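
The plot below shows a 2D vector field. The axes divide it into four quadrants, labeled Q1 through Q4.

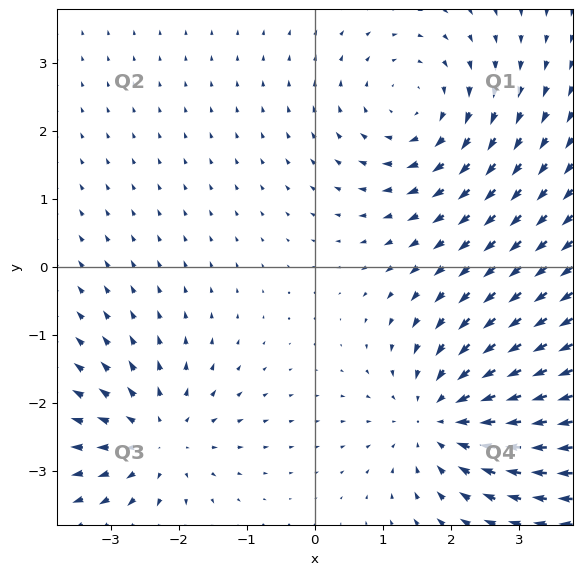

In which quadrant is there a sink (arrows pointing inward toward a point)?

The sink sits at approximately (1.9, -2.2), which lies in quadrant Q4. The divergence there is about -4, negative as expected for a sink.

Q4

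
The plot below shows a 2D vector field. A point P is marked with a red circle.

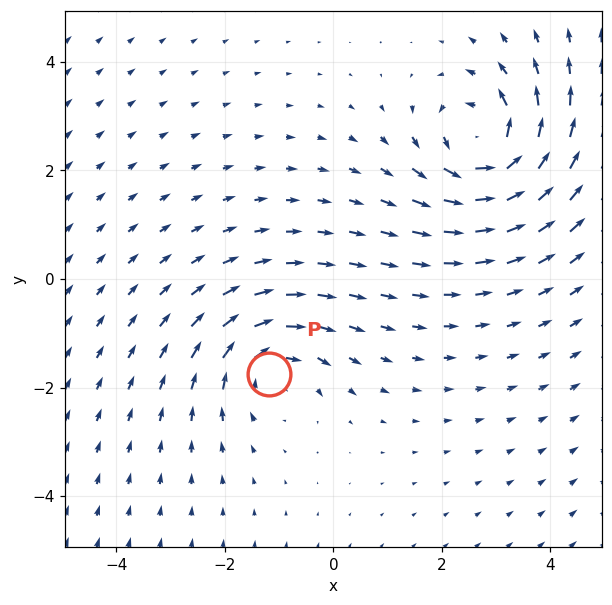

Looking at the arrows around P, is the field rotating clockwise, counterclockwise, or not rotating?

Near P at (-1.2, -1.7) the arrows circulate clockwise. The curl (z-component) there is about -3; negative curl means clockwise rotation.

clockwise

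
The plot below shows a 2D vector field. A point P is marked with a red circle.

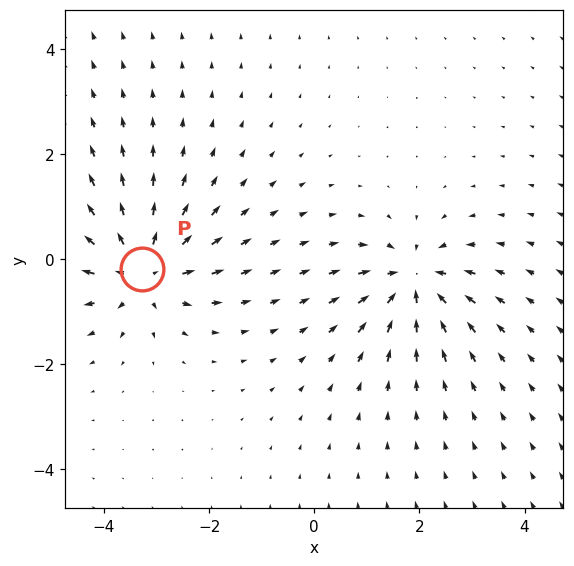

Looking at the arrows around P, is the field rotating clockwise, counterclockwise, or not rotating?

not rotating

Near P at (-3.3, -0.2) the arrows show no circulation. The curl there is ≈0.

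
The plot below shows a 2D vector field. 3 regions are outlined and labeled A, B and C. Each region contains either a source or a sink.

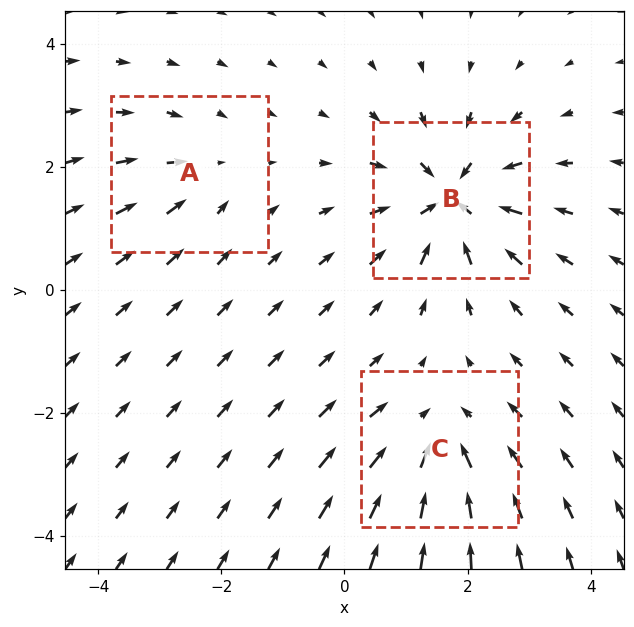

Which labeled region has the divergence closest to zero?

Divergence at each region's feature centre — A: about -2, B: about -6, C: about -4. Region A is closest to zero.

A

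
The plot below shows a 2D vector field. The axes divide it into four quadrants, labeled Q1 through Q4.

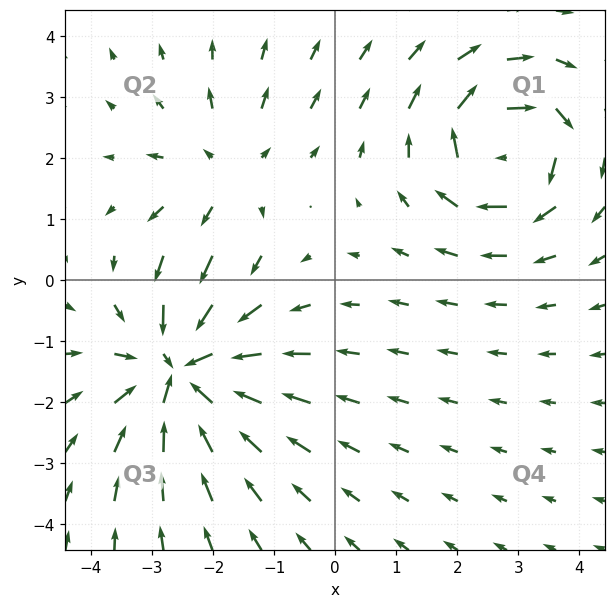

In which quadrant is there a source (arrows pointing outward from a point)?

Q2

The source sits at approximately (-1.8, 1.7), which lies in quadrant Q2. The divergence there is about +2, positive as expected for a source.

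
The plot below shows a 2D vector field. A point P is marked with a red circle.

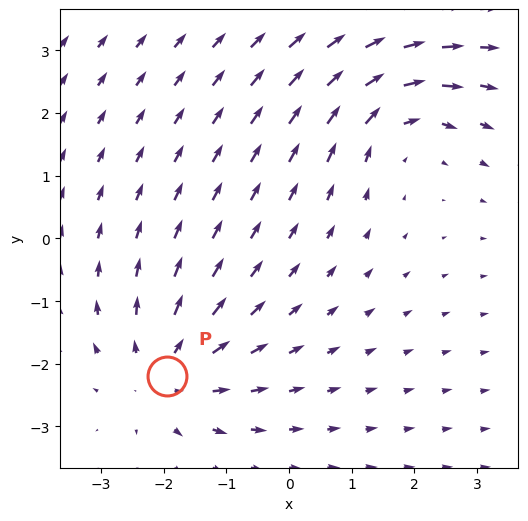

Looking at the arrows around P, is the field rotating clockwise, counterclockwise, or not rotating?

Near P at (-2.0, -2.2) the arrows show no circulation. The curl there is ≈0.

not rotating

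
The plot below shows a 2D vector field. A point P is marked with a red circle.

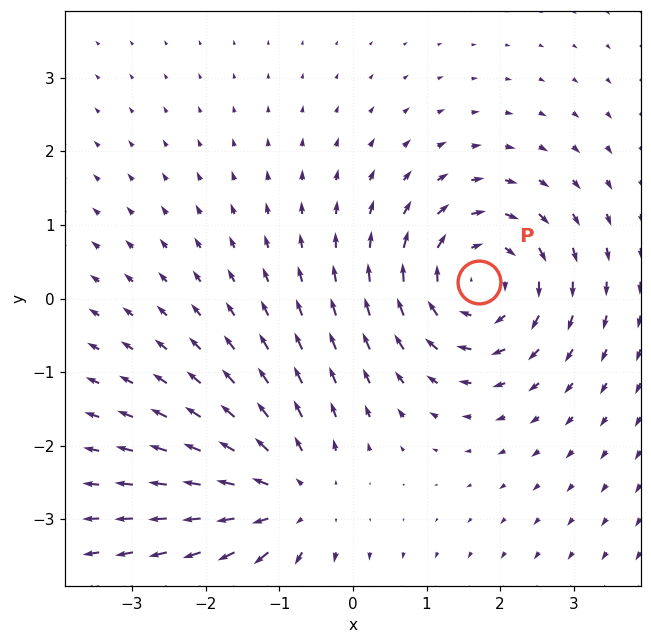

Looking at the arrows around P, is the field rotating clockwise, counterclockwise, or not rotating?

Near P at (1.7, 0.2) the arrows circulate clockwise. The curl (z-component) there is about -4; negative curl means clockwise rotation.

clockwise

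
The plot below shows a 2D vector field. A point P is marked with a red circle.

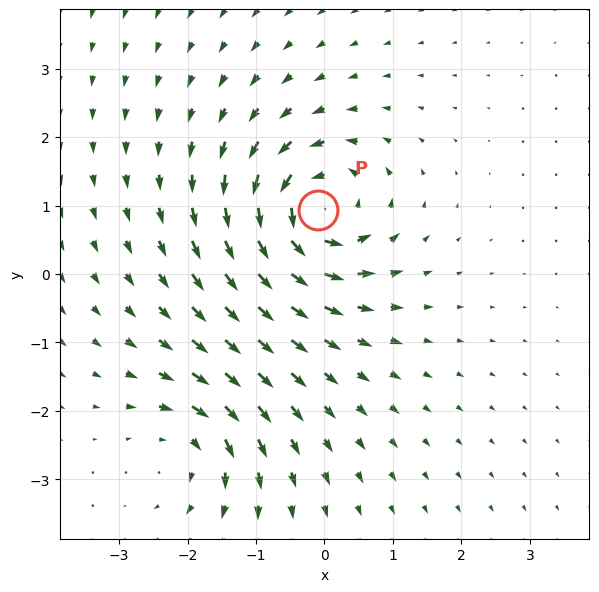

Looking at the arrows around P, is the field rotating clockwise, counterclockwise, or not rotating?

Near P at (-0.1, 0.9) the arrows circulate counterclockwise. The curl (z-component) there is about +7; positive curl means counterclockwise rotation.

counterclockwise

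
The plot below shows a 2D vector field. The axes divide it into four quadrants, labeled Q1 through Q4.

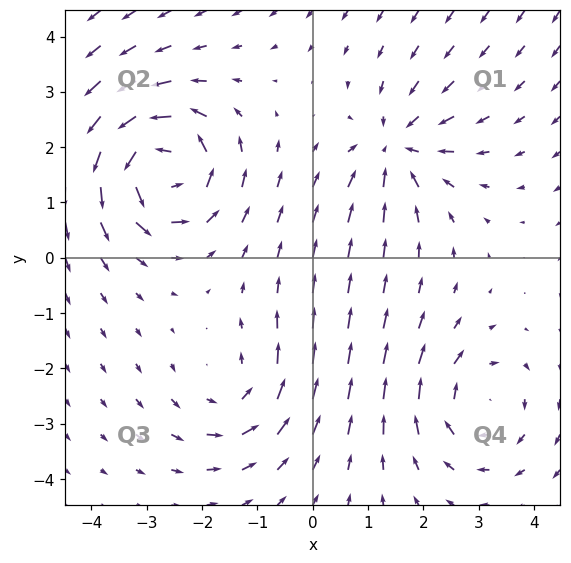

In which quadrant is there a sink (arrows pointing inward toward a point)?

Q1

The sink sits at approximately (1.5, 2.0), which lies in quadrant Q1. The divergence there is about -3, negative as expected for a sink.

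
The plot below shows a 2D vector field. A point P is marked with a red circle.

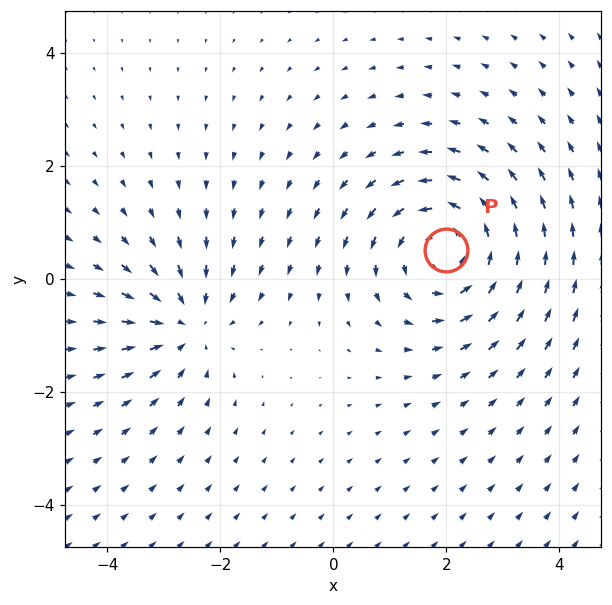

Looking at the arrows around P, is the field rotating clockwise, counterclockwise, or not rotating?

counterclockwise

Near P at (2.0, 0.5) the arrows circulate counterclockwise. The curl (z-component) there is about +4; positive curl means counterclockwise rotation.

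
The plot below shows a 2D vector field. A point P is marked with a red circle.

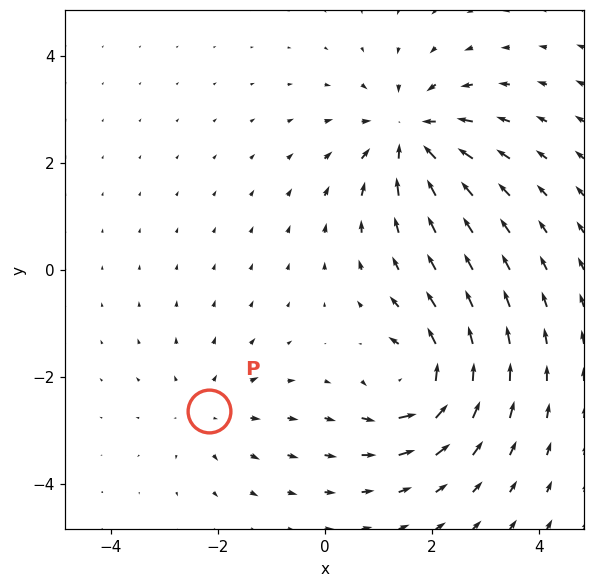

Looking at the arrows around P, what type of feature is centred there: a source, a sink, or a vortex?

source

At P (-2.2, -2.6) the arrows spread outward. Divergence about +2, curl ≈0 — positive divergence with near-zero curl is a source.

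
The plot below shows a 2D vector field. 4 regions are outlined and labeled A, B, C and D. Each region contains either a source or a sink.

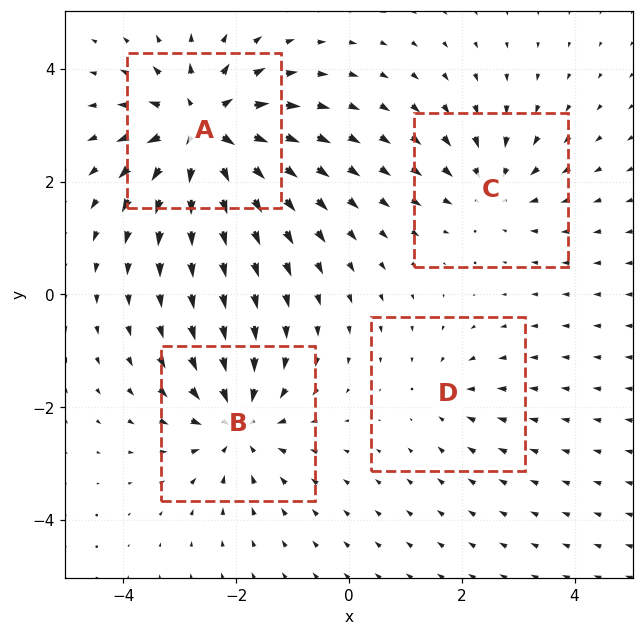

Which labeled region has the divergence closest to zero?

D

Divergence at each region's feature centre — A: about +8, B: about -5, C: about -4, D: about -2. Region D is closest to zero.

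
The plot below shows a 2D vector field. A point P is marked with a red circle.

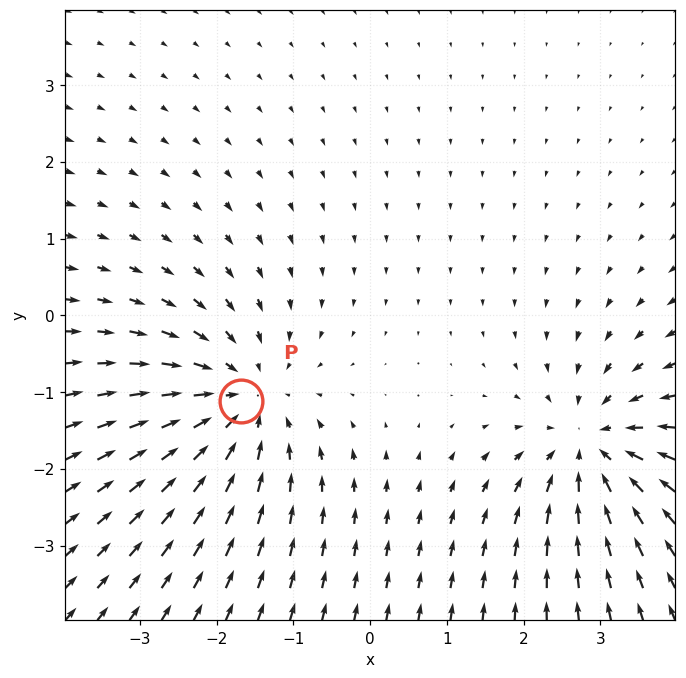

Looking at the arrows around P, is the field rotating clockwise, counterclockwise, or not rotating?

not rotating

Near P at (-1.7, -1.1) the arrows show no circulation. The curl there is ≈0.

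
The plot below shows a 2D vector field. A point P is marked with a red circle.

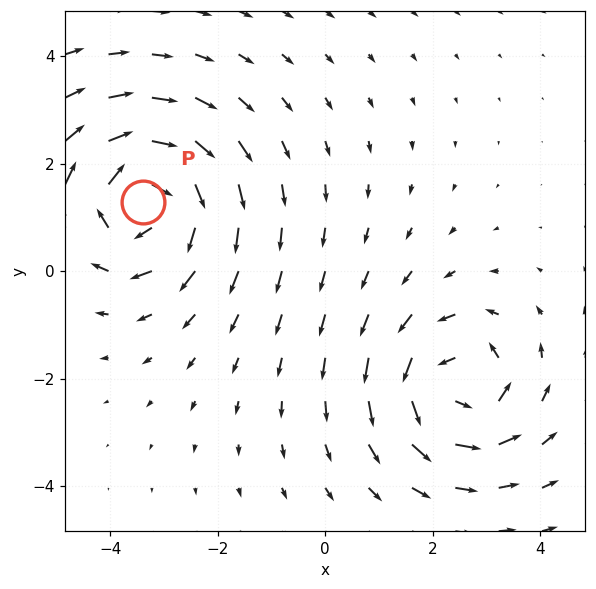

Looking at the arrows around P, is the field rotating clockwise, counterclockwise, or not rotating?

clockwise

Near P at (-3.4, 1.3) the arrows circulate clockwise. The curl (z-component) there is about -4; negative curl means clockwise rotation.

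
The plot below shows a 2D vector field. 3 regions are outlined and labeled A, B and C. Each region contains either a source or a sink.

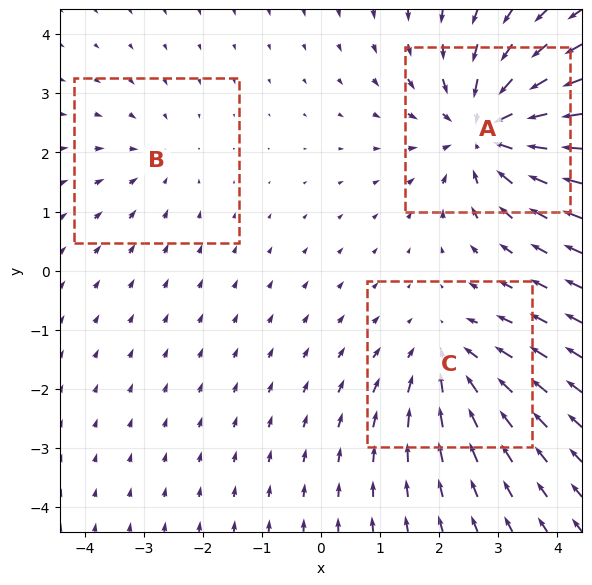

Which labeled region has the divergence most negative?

Divergence at each region's feature centre — A: about -4, B: about -2, C: about -3. Region A is most negative.

A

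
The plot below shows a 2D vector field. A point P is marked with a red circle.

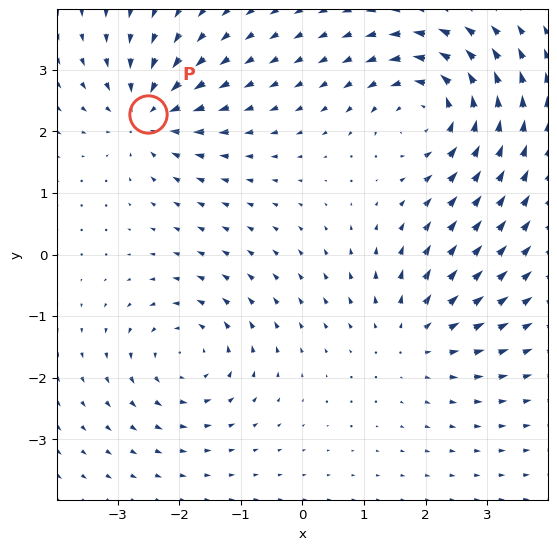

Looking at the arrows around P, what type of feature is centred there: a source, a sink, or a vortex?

At P (-2.5, 2.3) the arrows converge inward. Divergence about -5, curl ≈0 — negative divergence with near-zero curl is a sink.

sink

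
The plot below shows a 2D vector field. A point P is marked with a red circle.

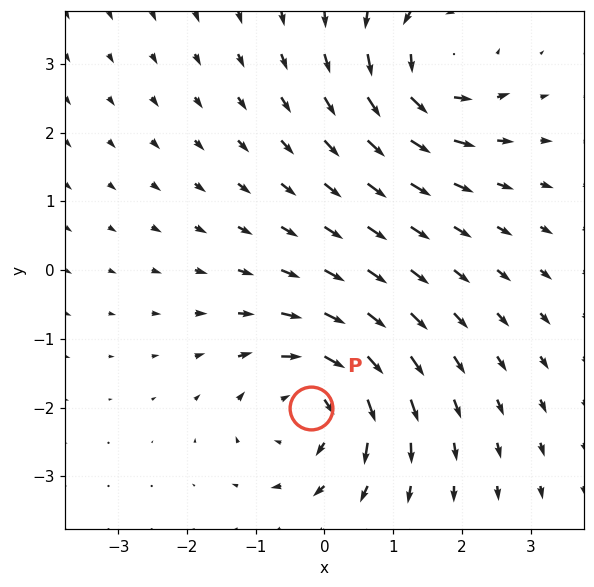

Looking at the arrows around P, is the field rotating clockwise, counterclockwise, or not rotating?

Near P at (-0.2, -2.0) the arrows circulate clockwise. The curl (z-component) there is about -5; negative curl means clockwise rotation.

clockwise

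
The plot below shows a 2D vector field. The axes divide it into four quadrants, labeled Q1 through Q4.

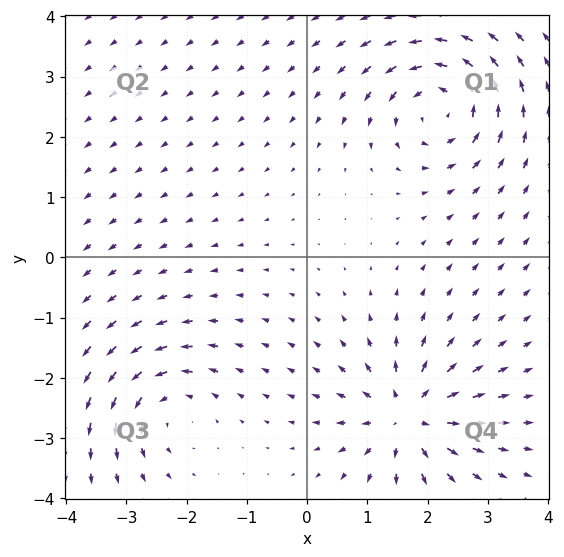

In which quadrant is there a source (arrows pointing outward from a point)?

The source sits at approximately (1.7, -2.6), which lies in quadrant Q4. The divergence there is about +7, positive as expected for a source.

Q4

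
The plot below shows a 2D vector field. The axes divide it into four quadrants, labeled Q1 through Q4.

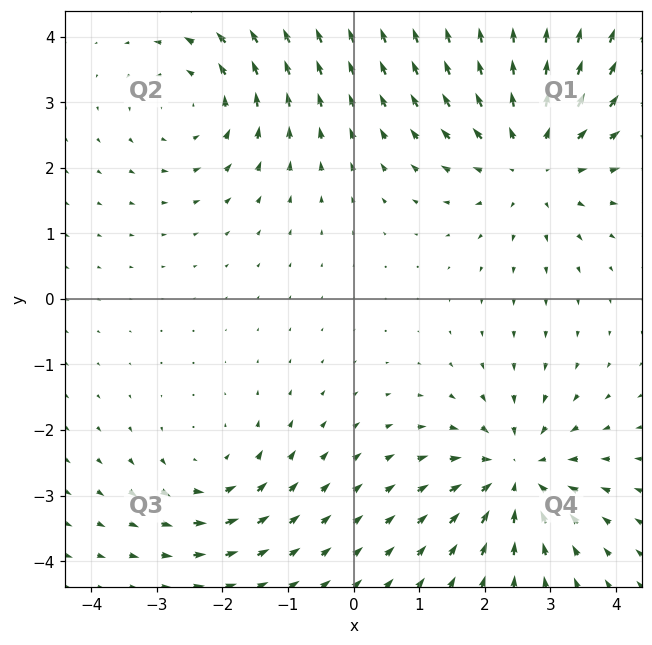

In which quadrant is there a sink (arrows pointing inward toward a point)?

The sink sits at approximately (2.5, -2.7), which lies in quadrant Q4. The divergence there is about -4, negative as expected for a sink.

Q4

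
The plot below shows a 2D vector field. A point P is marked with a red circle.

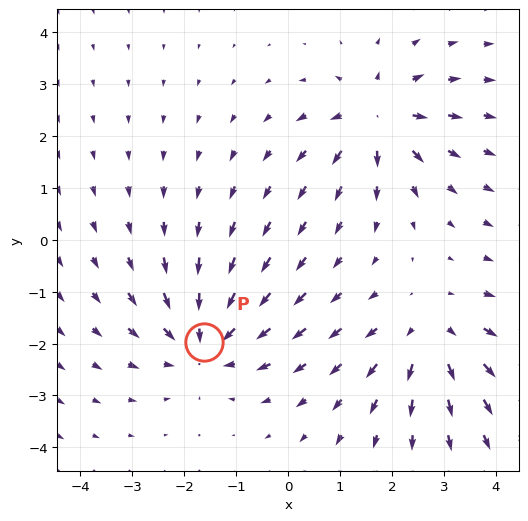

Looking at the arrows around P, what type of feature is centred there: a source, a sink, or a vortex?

At P (-1.6, -2.0) the arrows converge inward. Divergence about -4, curl ≈0 — negative divergence with near-zero curl is a sink.

sink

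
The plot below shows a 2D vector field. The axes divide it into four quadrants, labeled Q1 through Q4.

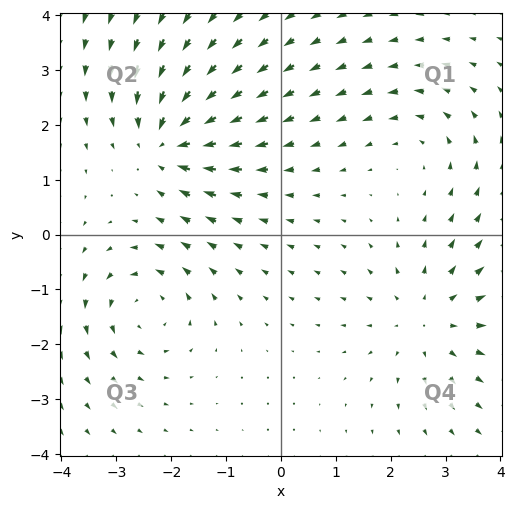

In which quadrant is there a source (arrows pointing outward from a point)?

Q4

The source sits at approximately (2.7, -1.5), which lies in quadrant Q4. The divergence there is about +3, positive as expected for a source.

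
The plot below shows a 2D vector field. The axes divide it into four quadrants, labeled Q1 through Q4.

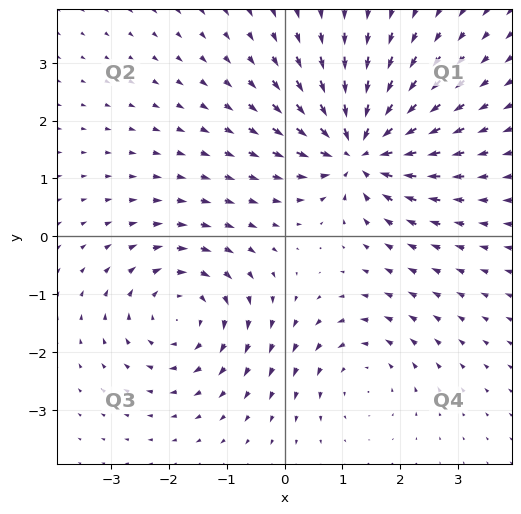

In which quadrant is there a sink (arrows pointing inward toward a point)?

The sink sits at approximately (1.3, 1.5), which lies in quadrant Q1. The divergence there is about -6, negative as expected for a sink.

Q1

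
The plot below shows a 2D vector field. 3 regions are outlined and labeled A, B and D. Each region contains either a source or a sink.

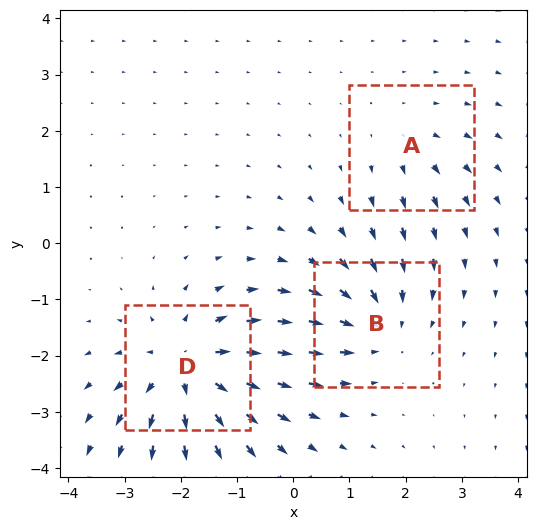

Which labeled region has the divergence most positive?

Divergence at each region's feature centre — A: about +2, B: about -4, D: about +5. Region D is most positive.

D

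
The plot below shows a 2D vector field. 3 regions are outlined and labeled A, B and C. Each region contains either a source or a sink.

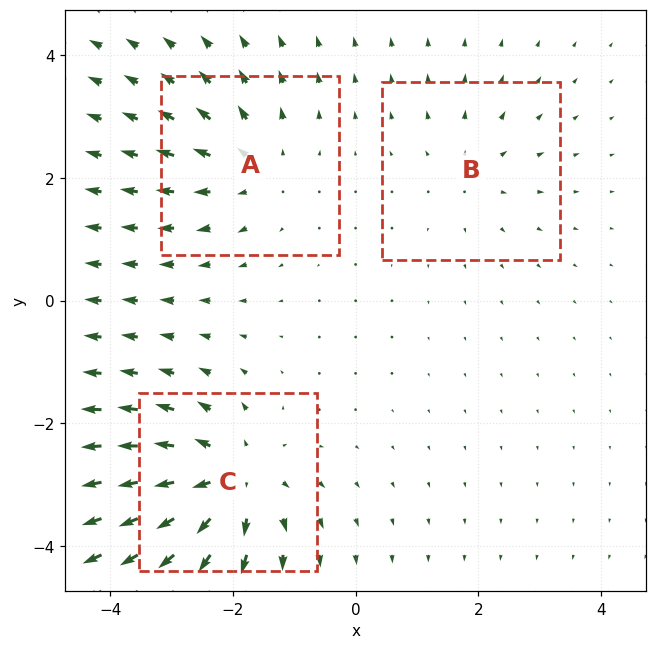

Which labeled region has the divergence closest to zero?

Divergence at each region's feature centre — A: about +3, B: about +2, C: about +5. Region B is closest to zero.

B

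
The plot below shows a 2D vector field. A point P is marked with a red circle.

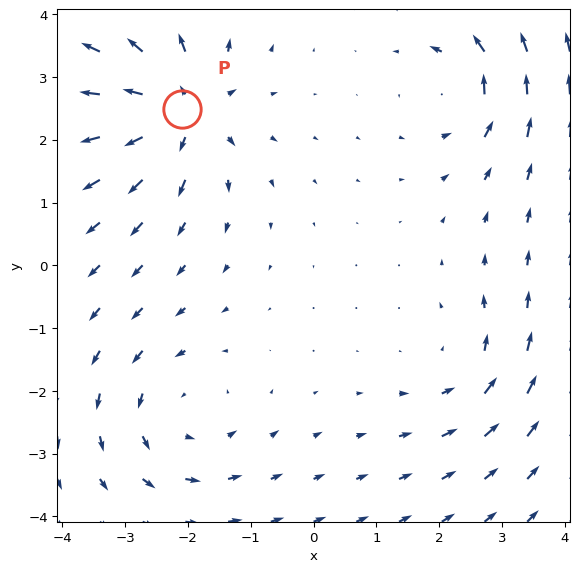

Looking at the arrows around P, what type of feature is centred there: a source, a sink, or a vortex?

At P (-2.1, 2.5) the arrows spread outward. Divergence about +7, curl ≈0 — positive divergence with near-zero curl is a source.

source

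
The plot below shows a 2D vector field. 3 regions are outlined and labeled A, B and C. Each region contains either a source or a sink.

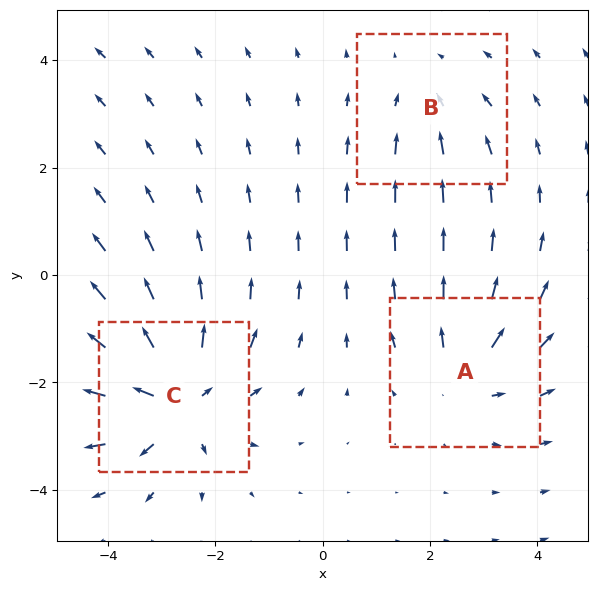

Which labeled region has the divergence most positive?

C

Divergence at each region's feature centre — A: about +3, B: about -2, C: about +5. Region C is most positive.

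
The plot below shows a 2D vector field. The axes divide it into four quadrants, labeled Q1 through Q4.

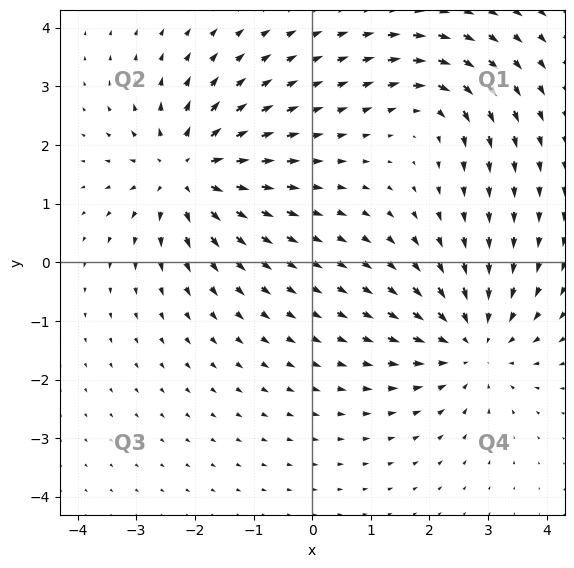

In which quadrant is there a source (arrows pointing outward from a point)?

The source sits at approximately (-2.1, 1.5), which lies in quadrant Q2. The divergence there is about +5, positive as expected for a source.

Q2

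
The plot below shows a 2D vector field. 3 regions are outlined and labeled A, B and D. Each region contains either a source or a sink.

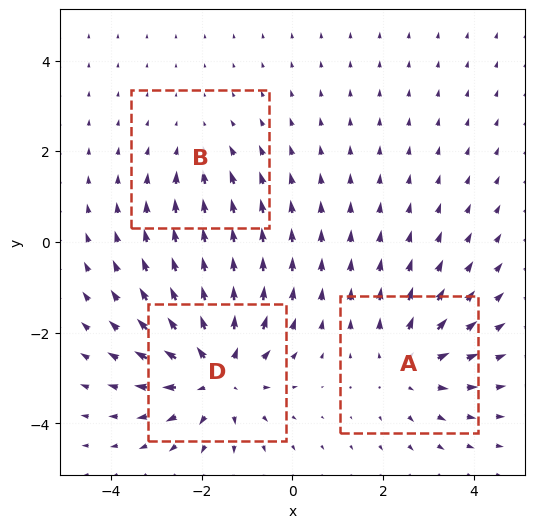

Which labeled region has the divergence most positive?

Divergence at each region's feature centre — A: about +3, B: about -2, D: about +4. Region D is most positive.

D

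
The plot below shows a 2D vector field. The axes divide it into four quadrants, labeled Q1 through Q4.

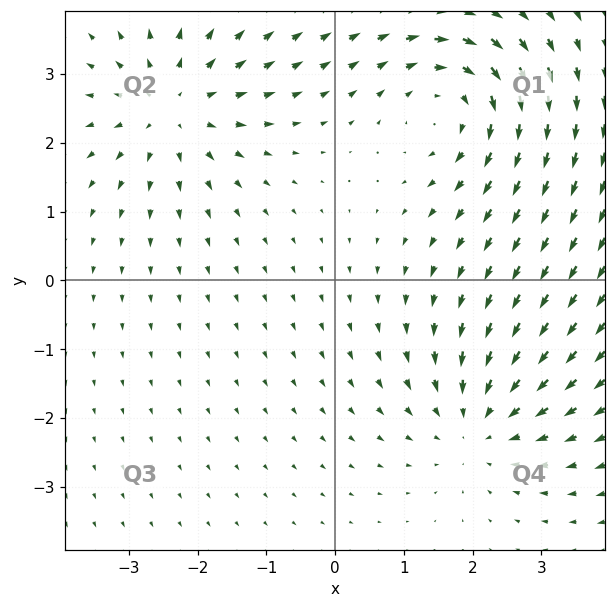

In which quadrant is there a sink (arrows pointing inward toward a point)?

The sink sits at approximately (2.1, -2.1), which lies in quadrant Q4. The divergence there is about -3, negative as expected for a sink.

Q4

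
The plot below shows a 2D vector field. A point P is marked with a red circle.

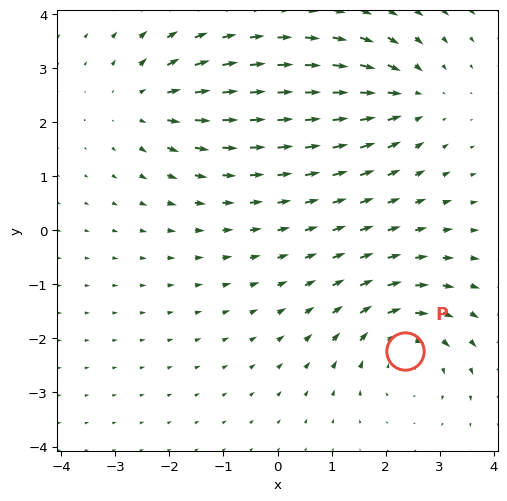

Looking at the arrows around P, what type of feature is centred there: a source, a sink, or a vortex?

At P (2.4, -2.2) the arrows circulate clockwise. Divergence ≈0, curl about -5 — near-zero divergence with nonzero curl is a vortex.

vortex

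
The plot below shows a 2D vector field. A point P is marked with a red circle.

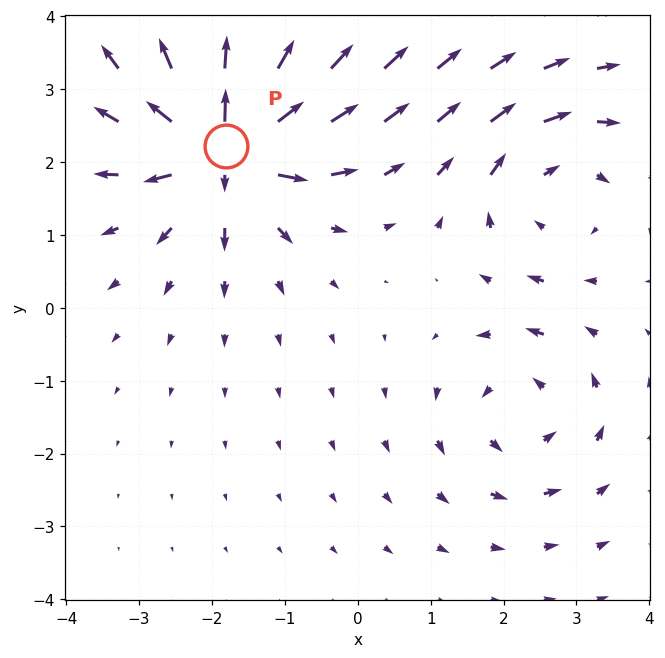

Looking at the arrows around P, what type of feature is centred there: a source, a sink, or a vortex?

At P (-1.8, 2.2) the arrows spread outward. Divergence about +7, curl ≈0 — positive divergence with near-zero curl is a source.

source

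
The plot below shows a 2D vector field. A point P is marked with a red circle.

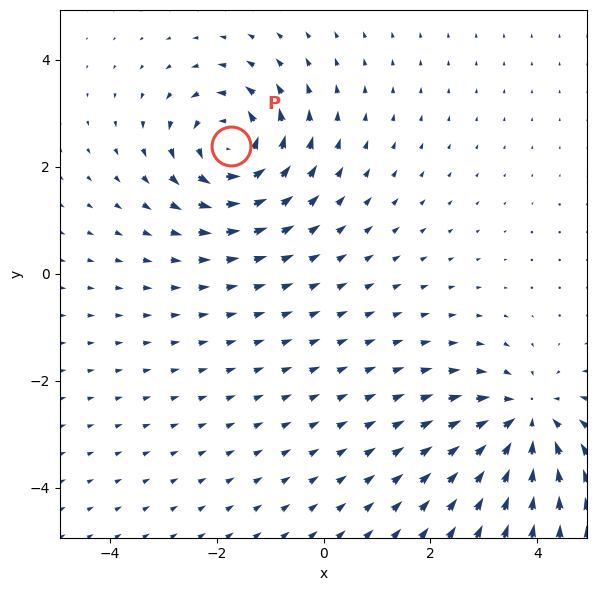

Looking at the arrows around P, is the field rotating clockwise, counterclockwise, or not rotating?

counterclockwise

Near P at (-1.7, 2.4) the arrows circulate counterclockwise. The curl (z-component) there is about +5; positive curl means counterclockwise rotation.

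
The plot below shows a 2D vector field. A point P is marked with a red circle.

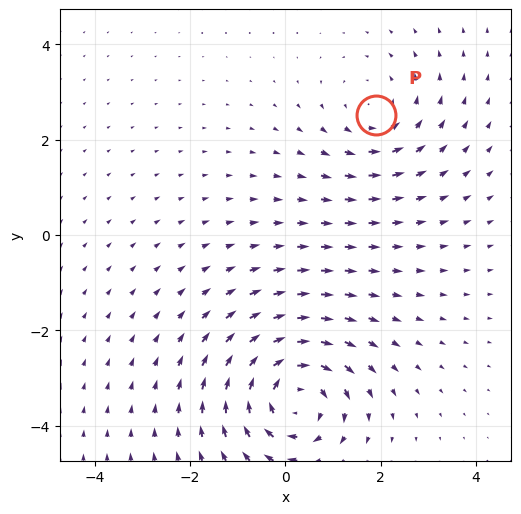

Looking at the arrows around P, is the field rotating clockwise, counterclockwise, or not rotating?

Near P at (1.9, 2.5) the arrows circulate counterclockwise. The curl (z-component) there is about +2; positive curl means counterclockwise rotation.

counterclockwise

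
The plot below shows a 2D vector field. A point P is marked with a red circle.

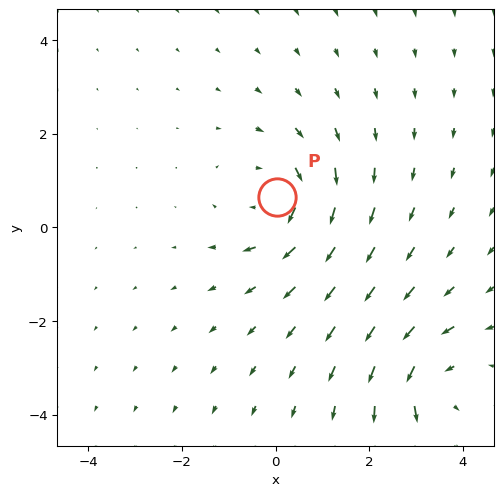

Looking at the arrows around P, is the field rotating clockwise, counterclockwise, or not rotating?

clockwise

Near P at (0.0, 0.7) the arrows circulate clockwise. The curl (z-component) there is about -4; negative curl means clockwise rotation.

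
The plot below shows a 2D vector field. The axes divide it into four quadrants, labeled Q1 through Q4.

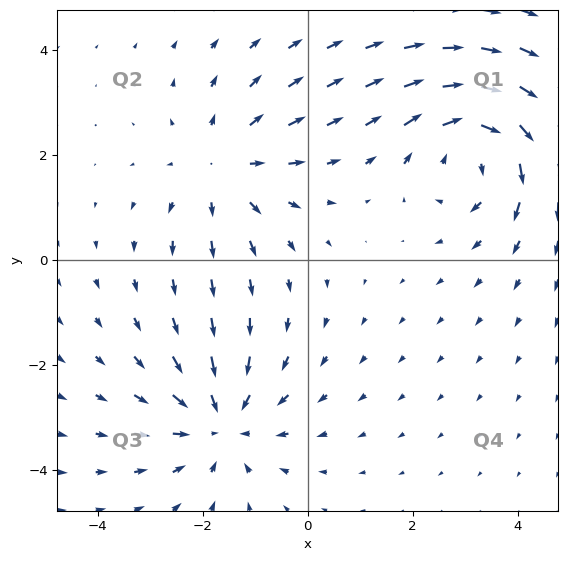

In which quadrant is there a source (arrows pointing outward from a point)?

Q2

The source sits at approximately (-1.6, 1.8), which lies in quadrant Q2. The divergence there is about +3, positive as expected for a source.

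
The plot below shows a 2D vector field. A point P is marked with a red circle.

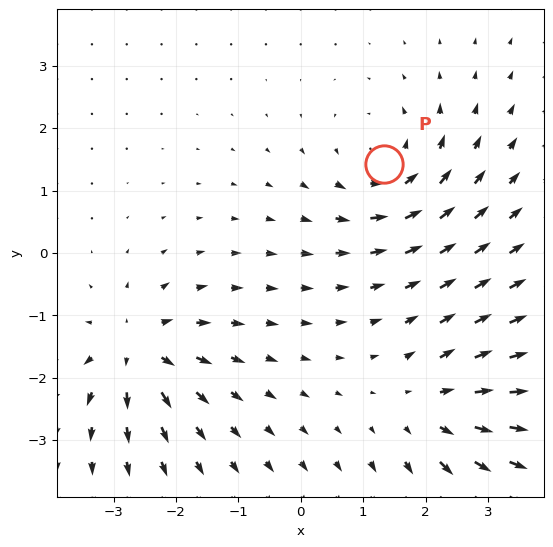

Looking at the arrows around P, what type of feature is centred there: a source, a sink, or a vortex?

At P (1.3, 1.4) the arrows circulate counterclockwise. Divergence ≈0, curl about +4 — near-zero divergence with nonzero curl is a vortex.

vortex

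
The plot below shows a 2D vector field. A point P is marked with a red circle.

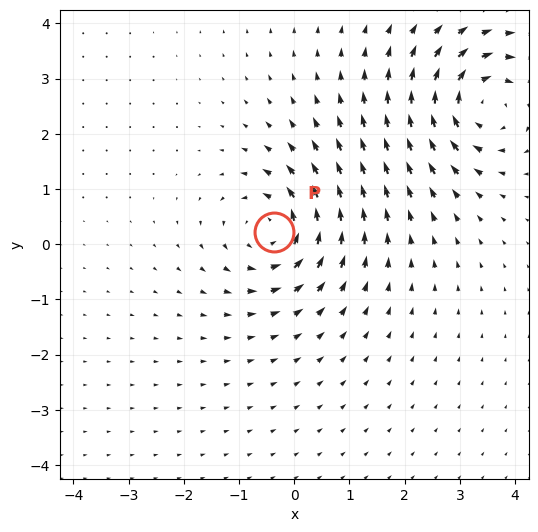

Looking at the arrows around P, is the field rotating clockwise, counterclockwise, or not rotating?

counterclockwise

Near P at (-0.4, 0.2) the arrows circulate counterclockwise. The curl (z-component) there is about +6; positive curl means counterclockwise rotation.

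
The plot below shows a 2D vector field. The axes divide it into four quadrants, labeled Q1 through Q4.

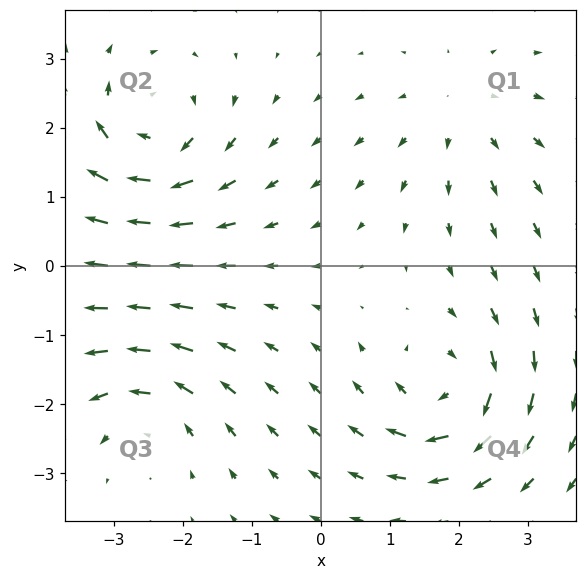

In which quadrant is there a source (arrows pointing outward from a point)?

The source sits at approximately (2.1, 2.2), which lies in quadrant Q1. The divergence there is about +2, positive as expected for a source.

Q1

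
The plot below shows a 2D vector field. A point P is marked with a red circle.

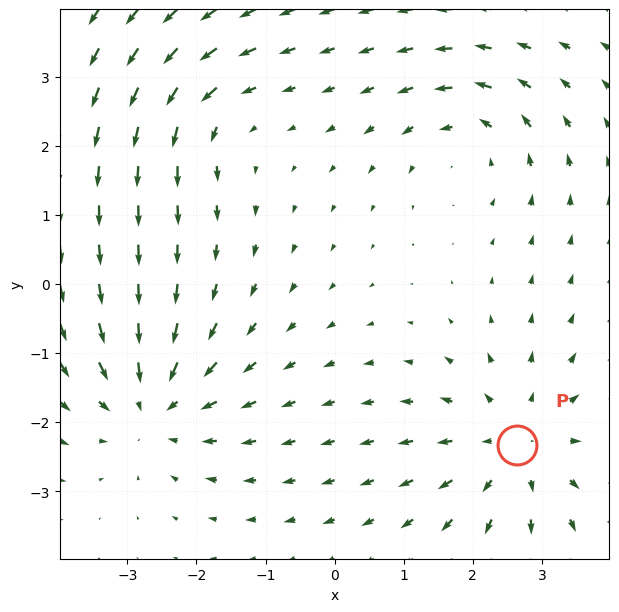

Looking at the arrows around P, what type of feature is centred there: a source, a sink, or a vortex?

At P (2.6, -2.3) the arrows spread outward. Divergence about +4, curl ≈0 — positive divergence with near-zero curl is a source.

source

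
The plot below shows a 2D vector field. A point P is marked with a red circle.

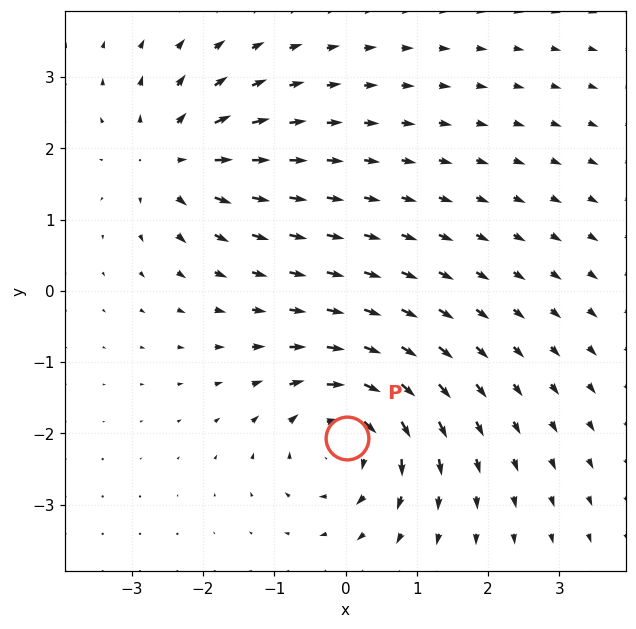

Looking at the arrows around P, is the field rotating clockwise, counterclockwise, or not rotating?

clockwise

Near P at (0.0, -2.1) the arrows circulate clockwise. The curl (z-component) there is about -6; negative curl means clockwise rotation.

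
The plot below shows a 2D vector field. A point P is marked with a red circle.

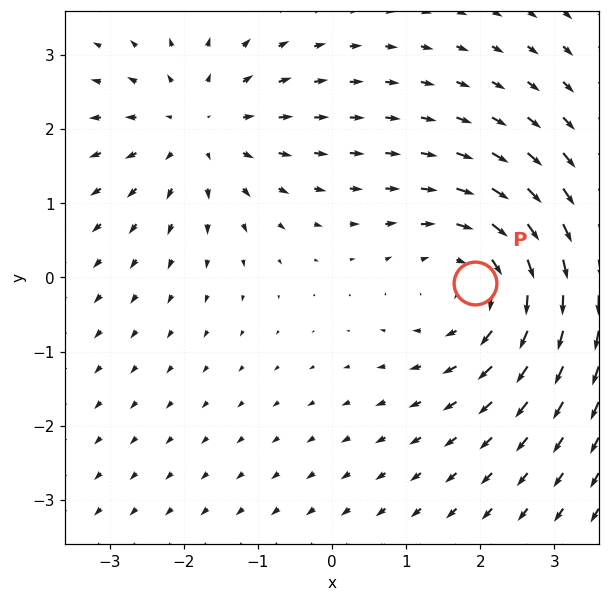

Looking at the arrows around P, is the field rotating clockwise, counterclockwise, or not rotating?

clockwise

Near P at (1.9, -0.1) the arrows circulate clockwise. The curl (z-component) there is about -4; negative curl means clockwise rotation.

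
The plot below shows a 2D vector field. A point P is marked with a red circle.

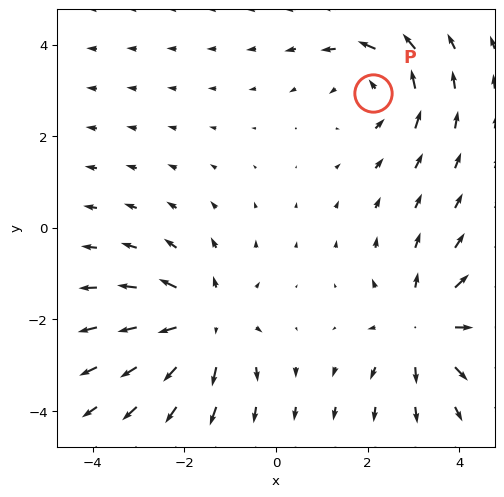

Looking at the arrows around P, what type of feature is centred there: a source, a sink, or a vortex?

vortex

At P (2.1, 2.9) the arrows circulate counterclockwise. Divergence ≈0, curl about +4 — near-zero divergence with nonzero curl is a vortex.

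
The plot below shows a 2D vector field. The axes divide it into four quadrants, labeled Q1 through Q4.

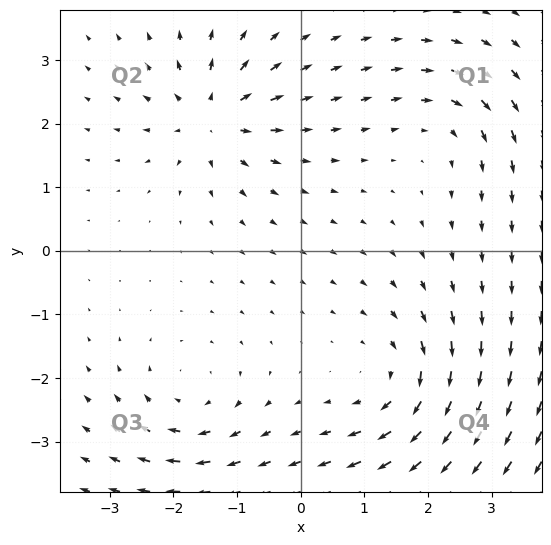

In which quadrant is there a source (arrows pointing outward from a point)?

The source sits at approximately (-1.4, 2.1), which lies in quadrant Q2. The divergence there is about +6, positive as expected for a source.

Q2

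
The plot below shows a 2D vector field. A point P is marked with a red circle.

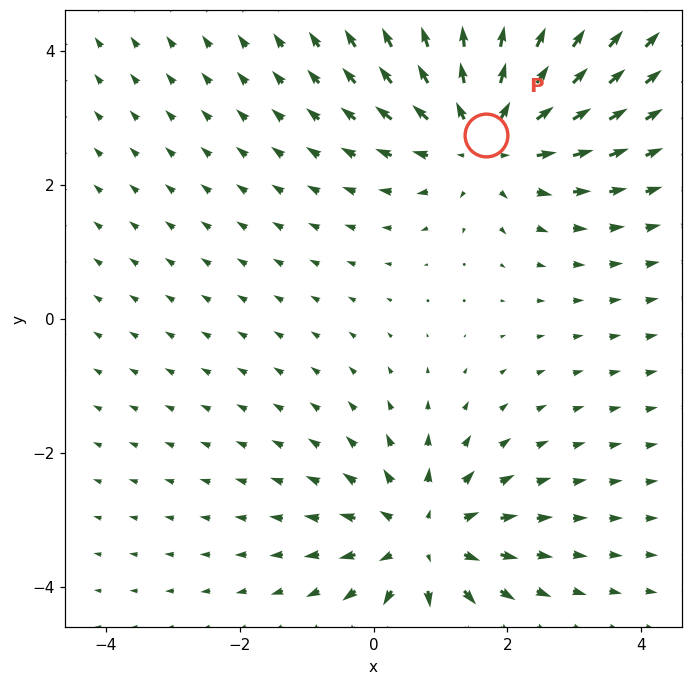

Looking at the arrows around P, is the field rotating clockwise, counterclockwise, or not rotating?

Near P at (1.7, 2.8) the arrows show no circulation. The curl there is ≈0.

not rotating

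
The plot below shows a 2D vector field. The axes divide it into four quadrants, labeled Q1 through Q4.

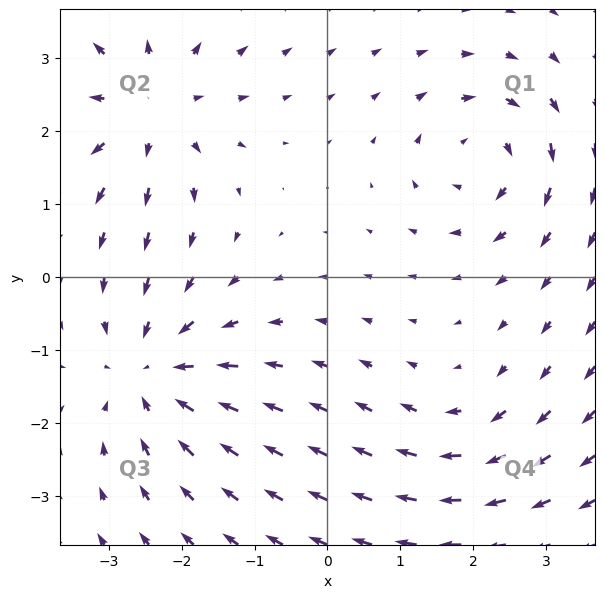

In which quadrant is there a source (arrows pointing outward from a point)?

The source sits at approximately (-2.5, 2.3), which lies in quadrant Q2. The divergence there is about +4, positive as expected for a source.

Q2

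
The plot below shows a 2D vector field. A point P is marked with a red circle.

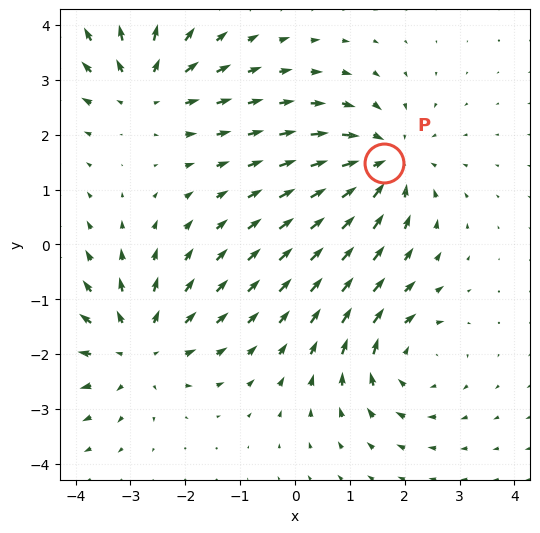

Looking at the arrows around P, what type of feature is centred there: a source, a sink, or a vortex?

sink

At P (1.6, 1.5) the arrows converge inward. Divergence about -5, curl ≈0 — negative divergence with near-zero curl is a sink.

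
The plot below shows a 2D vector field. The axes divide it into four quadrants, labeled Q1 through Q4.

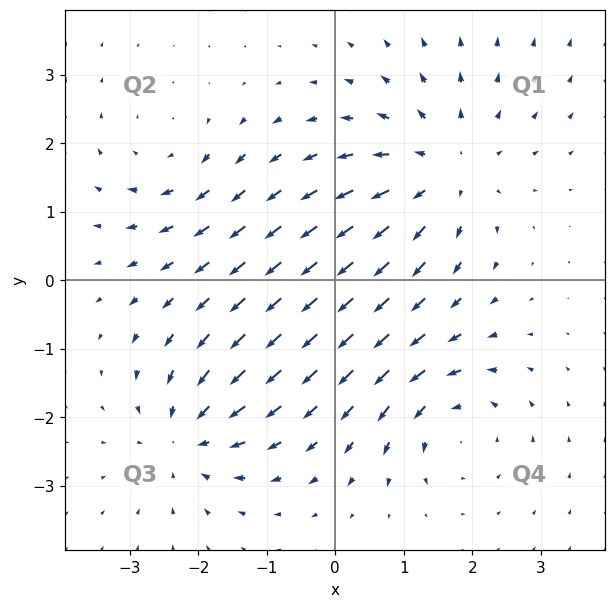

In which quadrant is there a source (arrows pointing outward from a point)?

The source sits at approximately (1.6, 1.6), which lies in quadrant Q1. The divergence there is about +4, positive as expected for a source.

Q1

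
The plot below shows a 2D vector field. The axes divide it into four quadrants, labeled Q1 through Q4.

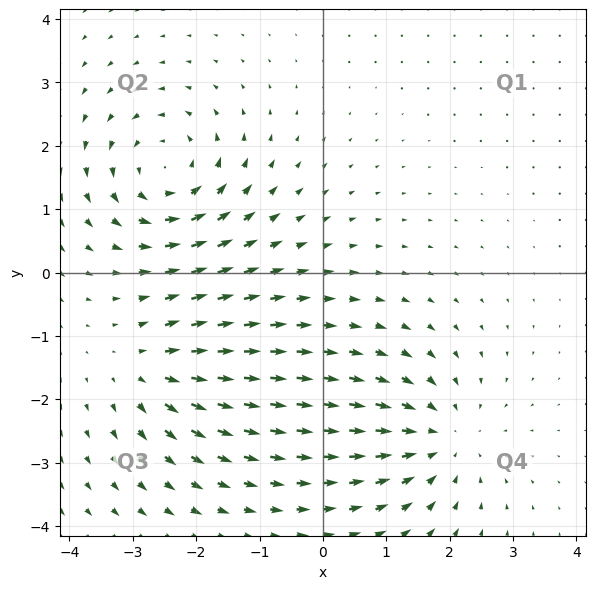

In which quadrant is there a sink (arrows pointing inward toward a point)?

Q4

The sink sits at approximately (1.9, -2.6), which lies in quadrant Q4. The divergence there is about -4, negative as expected for a sink.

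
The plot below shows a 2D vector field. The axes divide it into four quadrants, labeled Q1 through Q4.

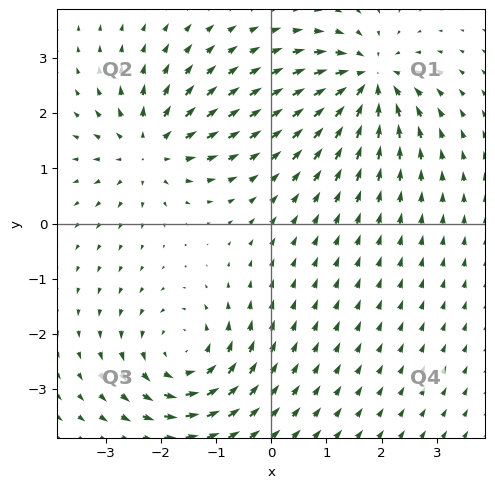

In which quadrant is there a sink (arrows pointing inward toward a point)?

Q1

The sink sits at approximately (1.8, 2.6), which lies in quadrant Q1. The divergence there is about -5, negative as expected for a sink.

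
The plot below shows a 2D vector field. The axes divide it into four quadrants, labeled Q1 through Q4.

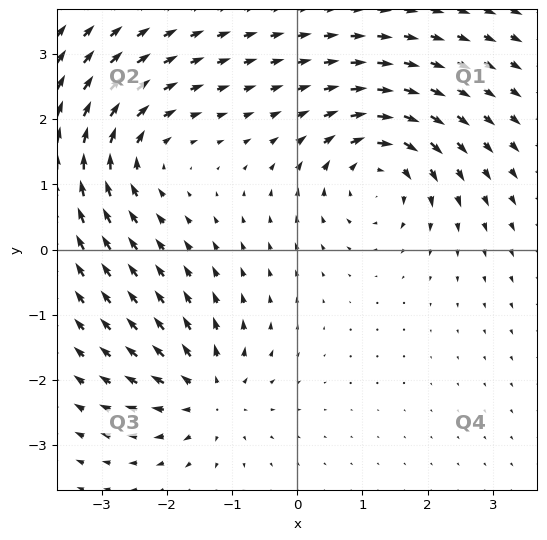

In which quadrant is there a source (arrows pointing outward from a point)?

The source sits at approximately (-1.3, -2.2), which lies in quadrant Q3. The divergence there is about +5, positive as expected for a source.

Q3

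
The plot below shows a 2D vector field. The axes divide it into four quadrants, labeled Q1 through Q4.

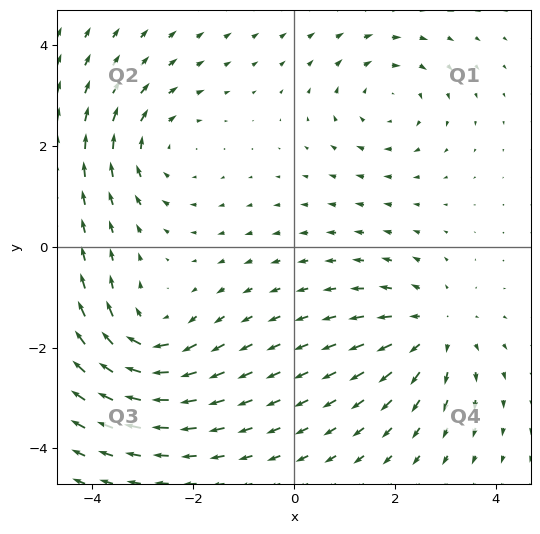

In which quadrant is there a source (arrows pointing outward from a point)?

The source sits at approximately (2.8, -1.6), which lies in quadrant Q4. The divergence there is about +3, positive as expected for a source.

Q4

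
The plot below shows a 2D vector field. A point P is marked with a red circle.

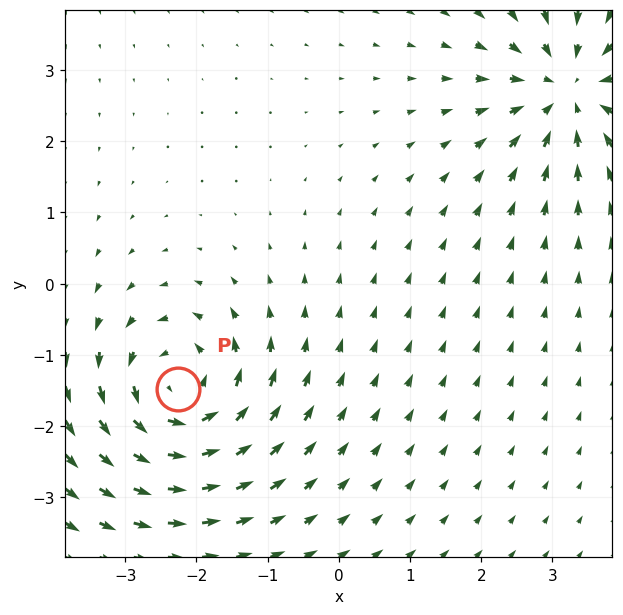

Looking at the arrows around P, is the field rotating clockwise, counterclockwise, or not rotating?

Near P at (-2.3, -1.5) the arrows circulate counterclockwise. The curl (z-component) there is about +4; positive curl means counterclockwise rotation.

counterclockwise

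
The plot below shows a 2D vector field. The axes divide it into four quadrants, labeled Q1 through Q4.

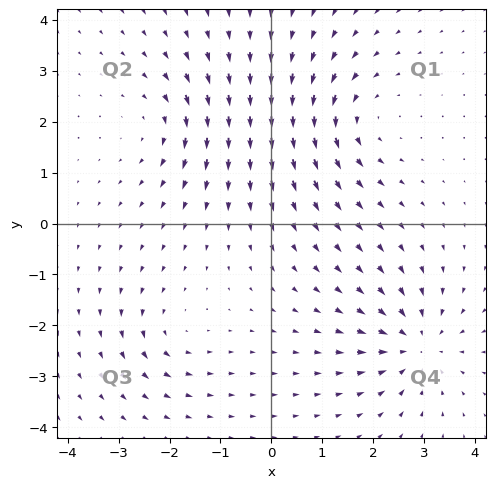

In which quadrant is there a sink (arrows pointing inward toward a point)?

Q4

The sink sits at approximately (2.9, -2.4), which lies in quadrant Q4. The divergence there is about -5, negative as expected for a sink.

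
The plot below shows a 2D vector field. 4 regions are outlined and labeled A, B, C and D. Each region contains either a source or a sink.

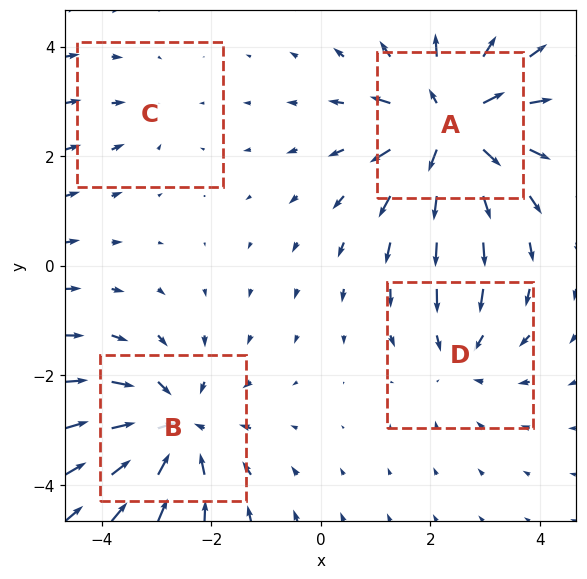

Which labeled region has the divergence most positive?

Divergence at each region's feature centre — A: about +6, B: about -5, C: about -2, D: about -3. Region A is most positive.

A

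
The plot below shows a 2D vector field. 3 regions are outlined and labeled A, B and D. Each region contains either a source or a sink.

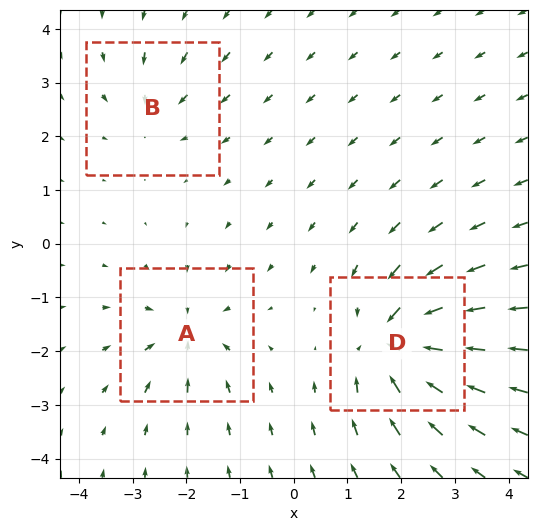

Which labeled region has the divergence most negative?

Divergence at each region's feature centre — A: about -4, B: about -3, D: about -6. Region D is most negative.

D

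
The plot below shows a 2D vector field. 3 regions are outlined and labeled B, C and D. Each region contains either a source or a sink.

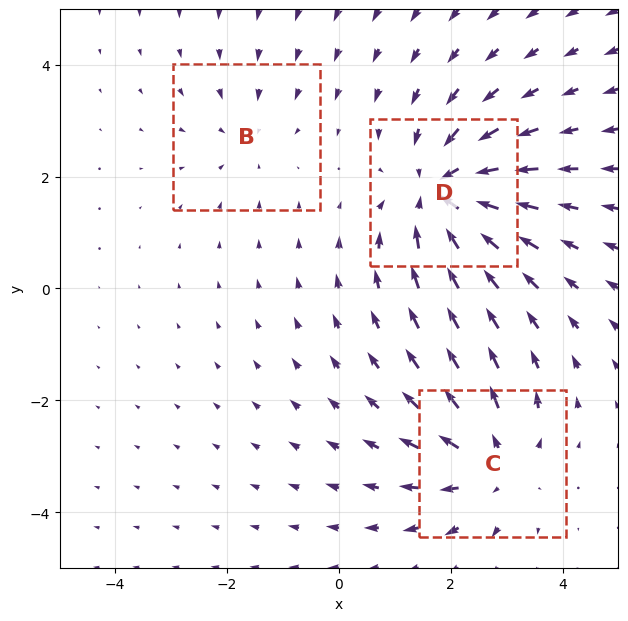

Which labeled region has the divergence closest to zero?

Divergence at each region's feature centre — B: about -2, C: about +3, D: about -4. Region B is closest to zero.

B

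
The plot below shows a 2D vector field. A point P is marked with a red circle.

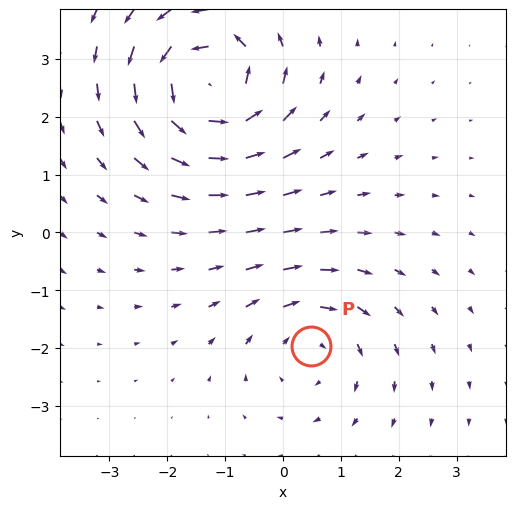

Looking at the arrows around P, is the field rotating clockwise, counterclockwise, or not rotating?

clockwise

Near P at (0.5, -2.0) the arrows circulate clockwise. The curl (z-component) there is about -3; negative curl means clockwise rotation.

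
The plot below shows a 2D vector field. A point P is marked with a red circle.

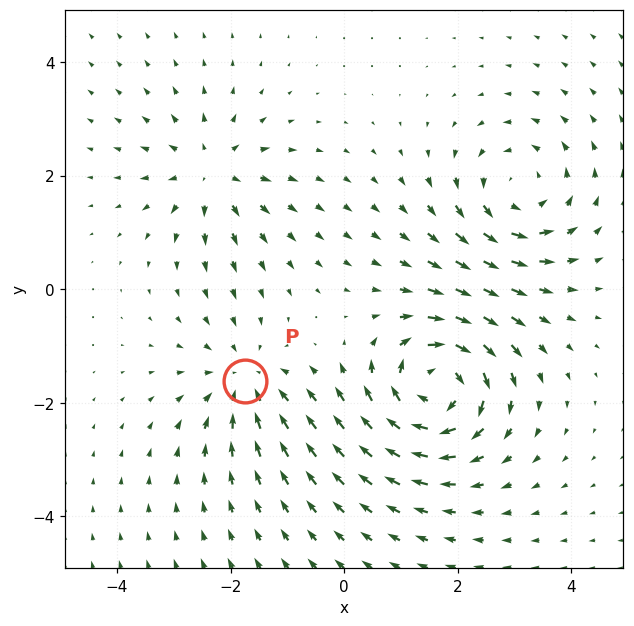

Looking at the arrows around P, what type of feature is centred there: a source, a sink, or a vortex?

sink

At P (-1.7, -1.6) the arrows converge inward. Divergence about -3, curl ≈0 — negative divergence with near-zero curl is a sink.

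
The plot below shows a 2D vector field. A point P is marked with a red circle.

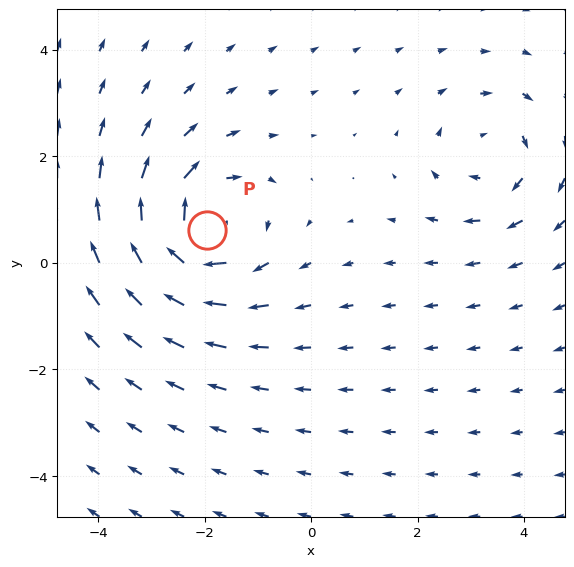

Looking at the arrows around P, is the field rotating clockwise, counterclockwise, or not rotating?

clockwise

Near P at (-2.0, 0.6) the arrows circulate clockwise. The curl (z-component) there is about -5; negative curl means clockwise rotation.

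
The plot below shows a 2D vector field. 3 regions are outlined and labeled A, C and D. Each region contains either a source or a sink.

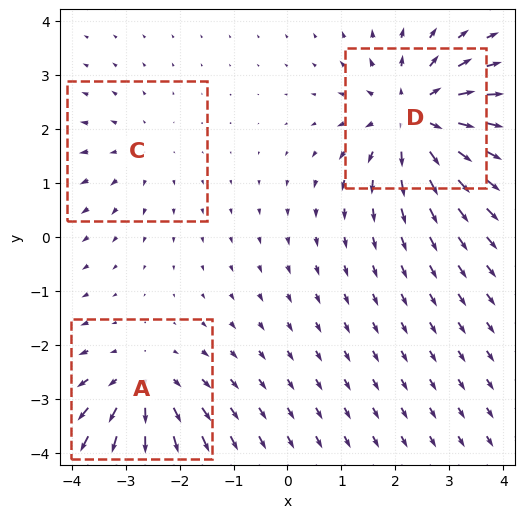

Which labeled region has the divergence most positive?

D

Divergence at each region's feature centre — A: about +3, C: about +2, D: about +5. Region D is most positive.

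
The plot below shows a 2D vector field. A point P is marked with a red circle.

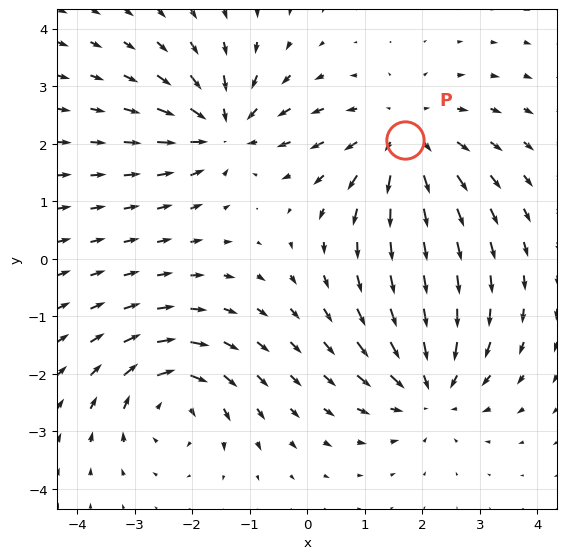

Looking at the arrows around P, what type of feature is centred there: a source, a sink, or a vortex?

At P (1.7, 2.1) the arrows spread outward. Divergence about +3, curl ≈0 — positive divergence with near-zero curl is a source.

source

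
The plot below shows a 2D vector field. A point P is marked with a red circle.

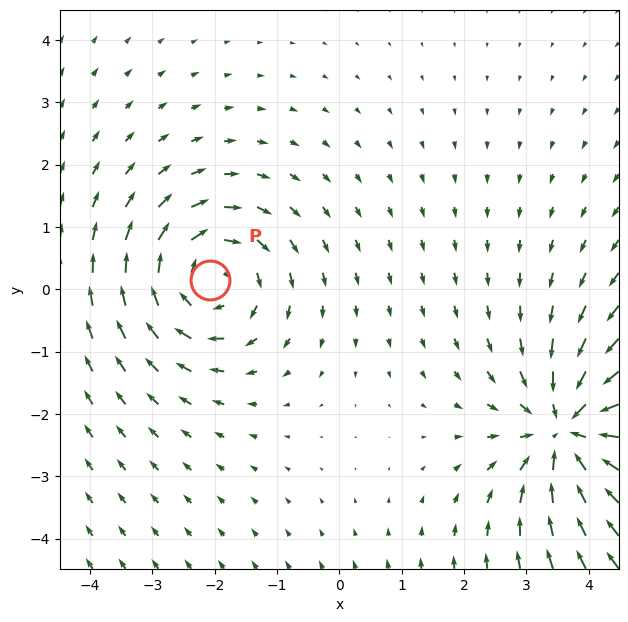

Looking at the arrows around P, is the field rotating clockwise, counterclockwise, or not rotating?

Near P at (-2.1, 0.1) the arrows circulate clockwise. The curl (z-component) there is about -3; negative curl means clockwise rotation.

clockwise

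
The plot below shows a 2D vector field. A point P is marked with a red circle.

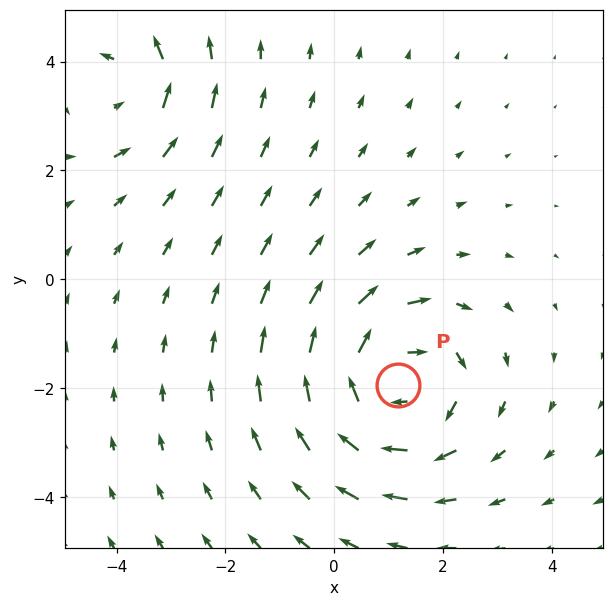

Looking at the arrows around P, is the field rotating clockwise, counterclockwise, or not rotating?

Near P at (1.2, -1.9) the arrows circulate clockwise. The curl (z-component) there is about -3; negative curl means clockwise rotation.

clockwise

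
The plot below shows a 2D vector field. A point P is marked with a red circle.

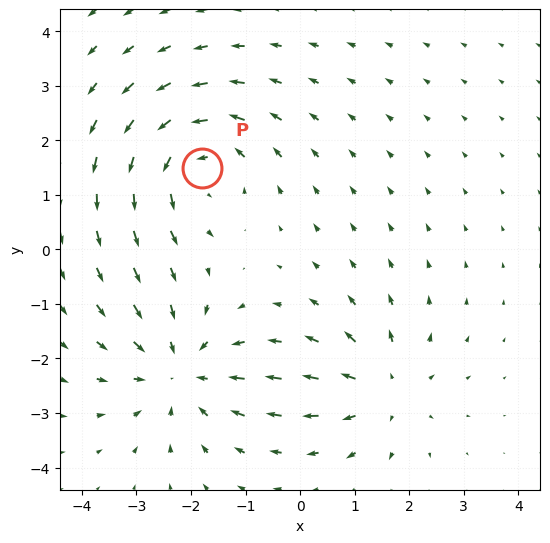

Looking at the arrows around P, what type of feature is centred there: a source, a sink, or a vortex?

vortex

At P (-1.8, 1.5) the arrows circulate counterclockwise. Divergence ≈0, curl about +5 — near-zero divergence with nonzero curl is a vortex.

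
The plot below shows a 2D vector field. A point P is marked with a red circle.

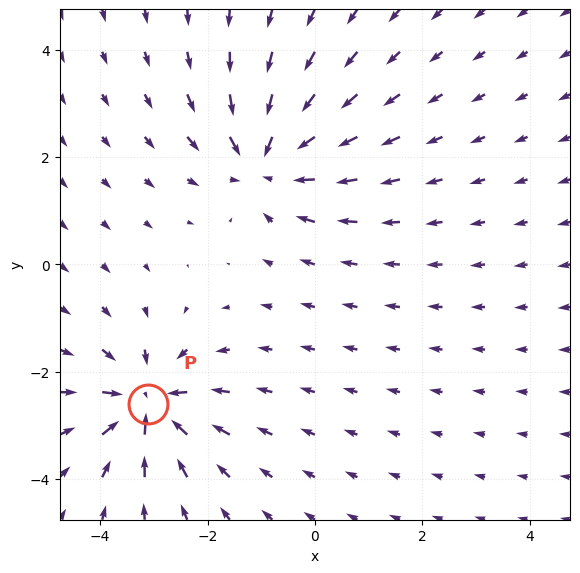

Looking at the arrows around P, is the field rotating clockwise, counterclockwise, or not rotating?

Near P at (-3.1, -2.6) the arrows show no circulation. The curl there is ≈0.

not rotating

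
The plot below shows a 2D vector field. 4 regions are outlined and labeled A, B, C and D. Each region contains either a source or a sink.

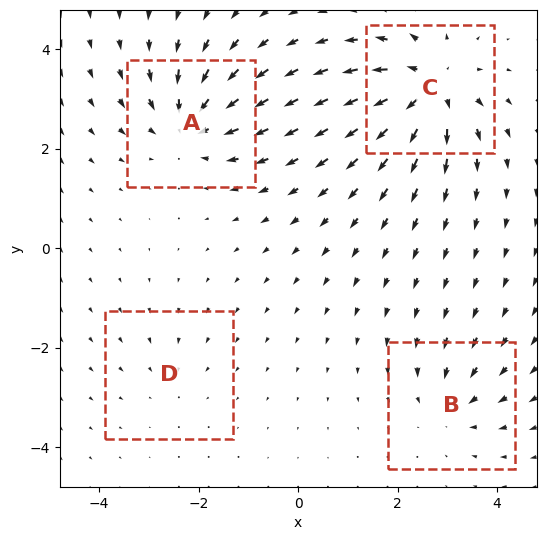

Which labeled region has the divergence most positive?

Divergence at each region's feature centre — A: about -6, B: about -4, C: about +7, D: about -2. Region C is most positive.

C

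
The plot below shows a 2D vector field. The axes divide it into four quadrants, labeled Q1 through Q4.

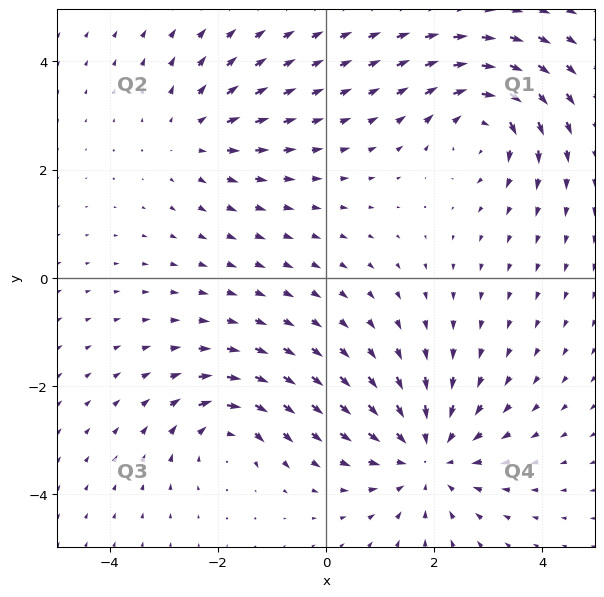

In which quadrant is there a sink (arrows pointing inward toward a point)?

The sink sits at approximately (1.9, -3.3), which lies in quadrant Q4. The divergence there is about -4, negative as expected for a sink.

Q4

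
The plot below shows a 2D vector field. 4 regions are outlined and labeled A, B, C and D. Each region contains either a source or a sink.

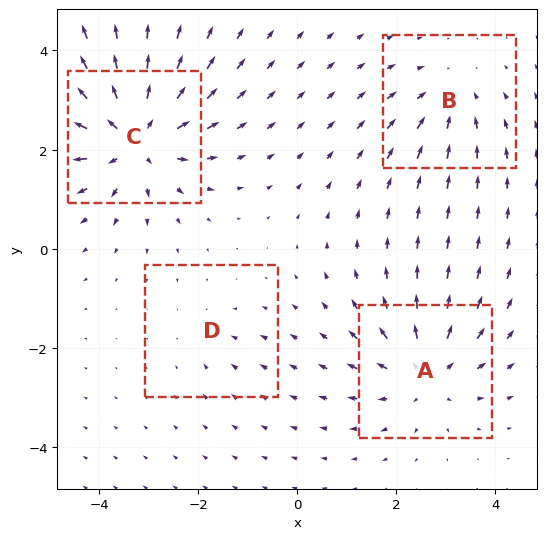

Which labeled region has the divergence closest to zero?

D

Divergence at each region's feature centre — A: about +5, B: about -3, C: about +7, D: about -2. Region D is closest to zero.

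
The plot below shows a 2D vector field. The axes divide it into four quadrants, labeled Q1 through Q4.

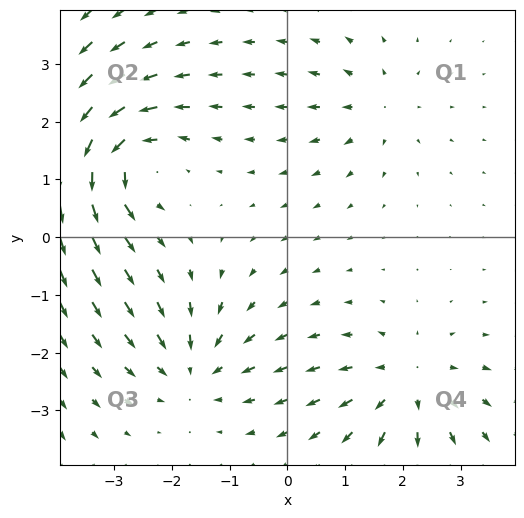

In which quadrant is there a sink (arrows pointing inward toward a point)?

Q3

The sink sits at approximately (-1.6, -2.3), which lies in quadrant Q3. The divergence there is about -4, negative as expected for a sink.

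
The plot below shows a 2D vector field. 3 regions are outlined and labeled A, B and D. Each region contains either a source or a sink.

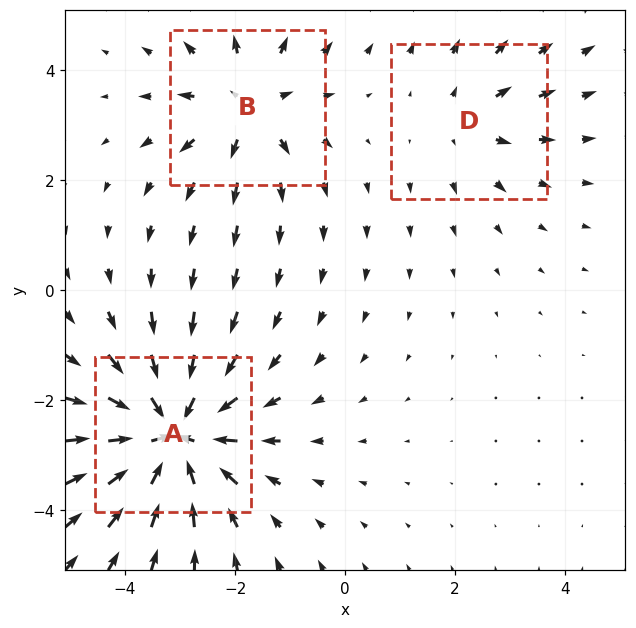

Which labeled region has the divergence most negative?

Divergence at each region's feature centre — A: about -5, B: about +3, D: about +2. Region A is most negative.

A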